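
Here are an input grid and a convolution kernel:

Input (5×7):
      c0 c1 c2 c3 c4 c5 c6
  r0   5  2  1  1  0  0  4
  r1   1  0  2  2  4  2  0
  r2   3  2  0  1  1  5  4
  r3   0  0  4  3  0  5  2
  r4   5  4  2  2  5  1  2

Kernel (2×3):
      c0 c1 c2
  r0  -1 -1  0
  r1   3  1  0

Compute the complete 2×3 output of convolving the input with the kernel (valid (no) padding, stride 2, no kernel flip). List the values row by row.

-4 6 14
-5 14 -1

Output[0,0]: The receptive field on the input at this output position is [5 2 1 / 1 0 2]. Elementwise product with the kernel and sum: 5·-1 + 2·-1 + 1·3 + 0·1.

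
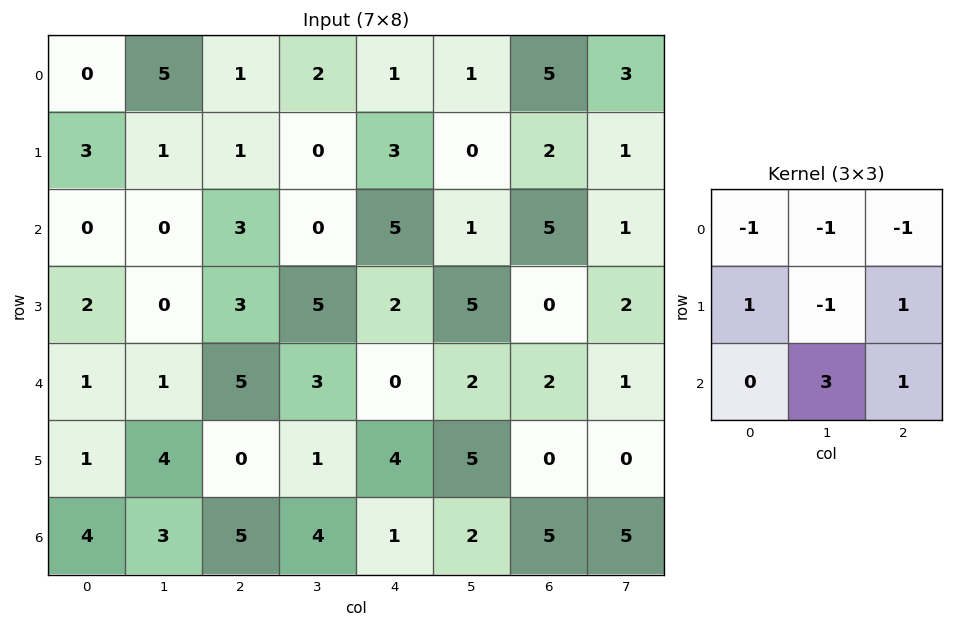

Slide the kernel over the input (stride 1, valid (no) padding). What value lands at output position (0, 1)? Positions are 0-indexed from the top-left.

The receptive field on the input at this output position is [5 1 2 / 1 1 0 / 0 3 0]. Elementwise product with the kernel and sum: 5·-1 + 1·-1 + 2·-1 + 1·1 + 1·-1 + 0·1 + 3·3 + 0·1.

1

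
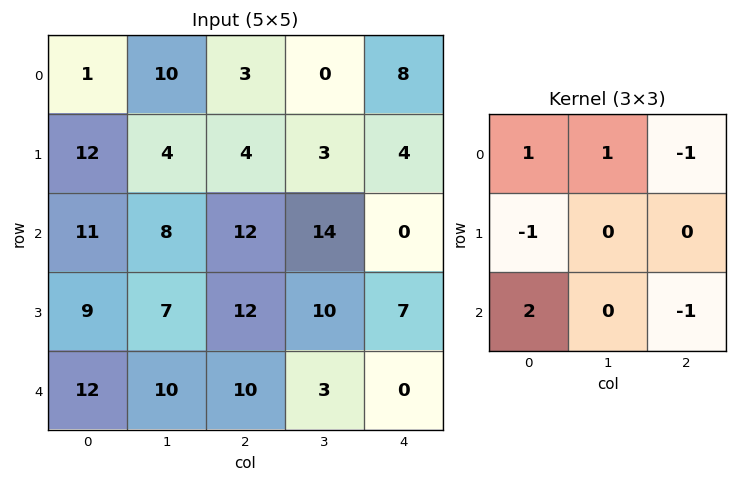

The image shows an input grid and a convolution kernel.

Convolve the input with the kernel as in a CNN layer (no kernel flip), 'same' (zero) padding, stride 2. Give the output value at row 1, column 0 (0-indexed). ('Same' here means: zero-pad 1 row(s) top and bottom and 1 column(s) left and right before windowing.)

The receptive field on the zero-padded input at this output position is [0 12 4 / 0 11 8 / 0 9 7]. Elementwise product with the kernel and sum: 0·1 + 12·1 + 4·-1 + 0·-1 + 0·2 + 7·-1.

1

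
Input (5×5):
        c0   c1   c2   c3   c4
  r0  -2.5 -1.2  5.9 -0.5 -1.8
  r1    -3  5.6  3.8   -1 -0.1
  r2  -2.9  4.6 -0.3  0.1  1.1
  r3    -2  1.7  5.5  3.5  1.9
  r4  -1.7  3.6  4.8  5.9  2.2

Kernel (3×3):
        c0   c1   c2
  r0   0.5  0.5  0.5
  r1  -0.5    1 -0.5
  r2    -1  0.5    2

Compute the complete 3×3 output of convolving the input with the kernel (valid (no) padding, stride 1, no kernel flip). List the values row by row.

Output[0,0]: The receptive field on the input at this output position is [-2.5 -1.2 5.9 / -3 5.6 3.8 / -2.9 4.6 -0.3]. Elementwise product with the kernel and sum: -2.5·0.5 + -1.2·0.5 + 5.9·0.5 + -3·-0.5 + 5.6·1 + 3.8·-0.5 + -2.9·-1 + 4.6·0.5 + -0.3·2.
Output[0,1]: The receptive field on the input at this output position is [-1.2 5.9 -0.5 / 5.6 3.8 -1 / 4.6 -0.3 0.1]. Elementwise product with the kernel and sum: -1.2·0.5 + 5.9·0.5 + -0.5·0.5 + 5.6·-0.5 + 3.8·1 + -1·-0.5 + 4.6·-1 + -0.3·0.5 + 0.1·2.

10.9 -0.95 1.5
23.25 9.6 1.1
13.75 15.7 2.8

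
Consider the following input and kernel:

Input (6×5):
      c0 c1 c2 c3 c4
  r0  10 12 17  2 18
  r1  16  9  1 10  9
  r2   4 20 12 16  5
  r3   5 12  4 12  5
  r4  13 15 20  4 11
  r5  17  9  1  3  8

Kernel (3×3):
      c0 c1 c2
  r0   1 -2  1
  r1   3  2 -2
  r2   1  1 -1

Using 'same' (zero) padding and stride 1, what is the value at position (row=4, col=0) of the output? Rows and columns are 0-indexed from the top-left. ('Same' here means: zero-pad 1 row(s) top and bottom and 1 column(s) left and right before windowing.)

The receptive field on the zero-padded input at this output position is [0 5 12 / 0 13 15 / 0 17 9]. Elementwise product with the kernel and sum: 0·1 + 5·-2 + 12·1 + 0·3 + 13·2 + 15·-2 + 0·1 + 17·1 + 9·-1.

6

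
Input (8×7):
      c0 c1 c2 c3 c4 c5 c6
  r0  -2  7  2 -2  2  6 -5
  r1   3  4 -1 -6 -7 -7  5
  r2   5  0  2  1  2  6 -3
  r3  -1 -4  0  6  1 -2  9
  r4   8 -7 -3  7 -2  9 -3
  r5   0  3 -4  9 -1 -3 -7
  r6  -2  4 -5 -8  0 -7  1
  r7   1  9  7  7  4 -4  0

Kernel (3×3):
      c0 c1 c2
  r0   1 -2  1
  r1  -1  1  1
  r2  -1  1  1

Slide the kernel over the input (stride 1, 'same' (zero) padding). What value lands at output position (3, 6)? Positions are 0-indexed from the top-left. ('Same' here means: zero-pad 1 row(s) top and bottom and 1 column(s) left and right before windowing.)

The receptive field on the zero-padded input at this output position is [6 -3 0 / -2 9 0 / 9 -3 0]. Elementwise product with the kernel and sum: 6·1 + -3·-2 + 0·1 + -2·-1 + 9·1 + 0·1 + 9·-1 + -3·1 + 0·1.

11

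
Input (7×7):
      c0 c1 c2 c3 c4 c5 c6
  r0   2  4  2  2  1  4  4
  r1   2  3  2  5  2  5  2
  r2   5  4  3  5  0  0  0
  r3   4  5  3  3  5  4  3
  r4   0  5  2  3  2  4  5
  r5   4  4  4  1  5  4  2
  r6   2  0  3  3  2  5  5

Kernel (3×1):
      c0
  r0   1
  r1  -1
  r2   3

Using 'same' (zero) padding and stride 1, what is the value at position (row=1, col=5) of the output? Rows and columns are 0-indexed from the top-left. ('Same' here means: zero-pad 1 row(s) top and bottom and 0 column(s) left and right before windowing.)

-1

The receptive field on the zero-padded input at this output position is [4 / 5 / 0]. Elementwise product with the kernel and sum: 4·1 + 5·-1 + 0·3.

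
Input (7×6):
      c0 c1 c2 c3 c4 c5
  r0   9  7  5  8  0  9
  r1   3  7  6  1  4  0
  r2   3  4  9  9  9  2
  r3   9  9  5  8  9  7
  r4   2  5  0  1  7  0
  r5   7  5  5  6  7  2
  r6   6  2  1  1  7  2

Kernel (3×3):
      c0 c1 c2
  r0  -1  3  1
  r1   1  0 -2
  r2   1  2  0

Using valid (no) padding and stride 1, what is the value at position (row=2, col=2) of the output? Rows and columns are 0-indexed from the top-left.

16

The receptive field on the input at this output position is [9 9 9 / 5 8 9 / 0 1 7]. Elementwise product with the kernel and sum: 9·-1 + 9·3 + 9·1 + 5·1 + 9·-2 + 0·1 + 1·2.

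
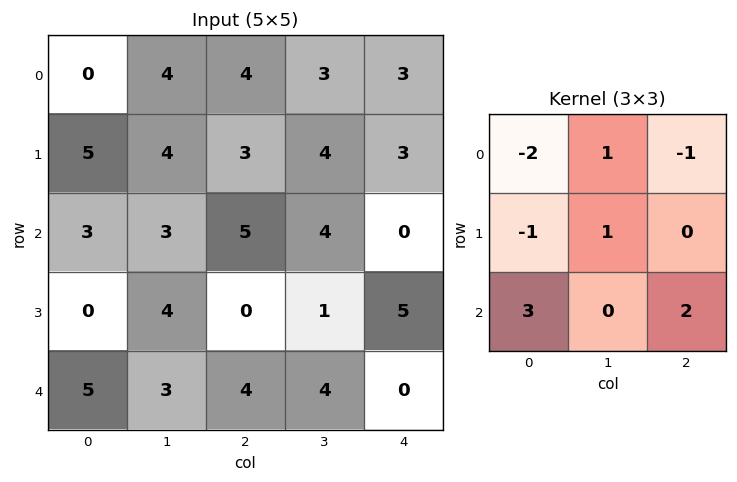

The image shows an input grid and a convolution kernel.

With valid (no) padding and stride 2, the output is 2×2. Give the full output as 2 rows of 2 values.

18 8
19 7

Output[0,0]: The receptive field on the input at this output position is [0 4 4 / 5 4 3 / 3 3 5]. Elementwise product with the kernel and sum: 0·-2 + 4·1 + 4·-1 + 5·-1 + 4·1 + 3·3 + 5·2.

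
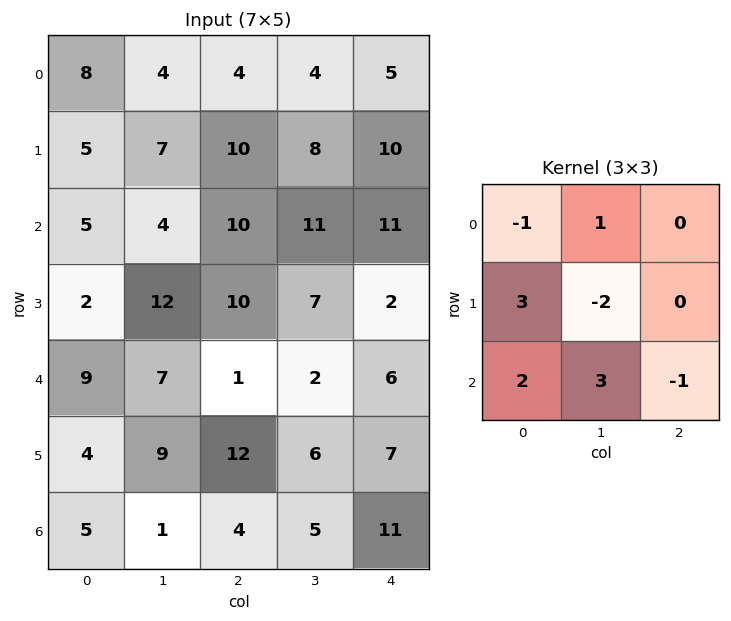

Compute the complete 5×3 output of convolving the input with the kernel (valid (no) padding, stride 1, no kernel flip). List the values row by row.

Output[0,0]: The receptive field on the input at this output position is [8 4 4 / 5 7 10 / 5 4 10]. Elementwise product with the kernel and sum: 8·-1 + 4·1 + 5·3 + 7·-2 + 5·2 + 4·3 + 10·-1.

9 28 56
39 42 45
19 37 19
46 65 31
1 6 37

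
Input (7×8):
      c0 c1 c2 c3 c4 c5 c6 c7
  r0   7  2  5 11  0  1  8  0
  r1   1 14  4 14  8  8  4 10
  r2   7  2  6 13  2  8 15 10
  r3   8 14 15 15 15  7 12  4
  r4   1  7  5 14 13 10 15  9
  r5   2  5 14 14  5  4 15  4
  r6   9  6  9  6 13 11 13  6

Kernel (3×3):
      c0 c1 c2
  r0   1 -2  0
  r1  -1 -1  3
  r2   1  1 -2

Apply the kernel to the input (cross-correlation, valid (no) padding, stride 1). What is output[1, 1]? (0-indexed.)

The receptive field on the input at this output position is [14 4 14 / 2 6 13 / 14 15 15]. Elementwise product with the kernel and sum: 14·1 + 4·-2 + 2·-1 + 6·-1 + 13·3 + 14·1 + 15·1 + 15·-2.

36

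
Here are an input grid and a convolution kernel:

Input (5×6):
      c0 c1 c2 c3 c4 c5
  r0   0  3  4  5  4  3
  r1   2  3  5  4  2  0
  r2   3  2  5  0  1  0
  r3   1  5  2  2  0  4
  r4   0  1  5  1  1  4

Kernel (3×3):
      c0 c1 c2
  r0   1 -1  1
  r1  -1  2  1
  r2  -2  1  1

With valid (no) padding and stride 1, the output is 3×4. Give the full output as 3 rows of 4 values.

11 16 -1 5
15 4 -3 4
23 2 0 4

Output[0,0]: The receptive field on the input at this output position is [0 3 4 / 2 3 5 / 3 2 5]. Elementwise product with the kernel and sum: 0·1 + 3·-1 + 4·1 + 2·-1 + 3·2 + 5·1 + 3·-2 + 2·1 + 5·1.
Output[0,1]: The receptive field on the input at this output position is [3 4 5 / 3 5 4 / 2 5 0]. Elementwise product with the kernel and sum: 3·1 + 4·-1 + 5·1 + 3·-1 + 5·2 + 4·1 + 2·-2 + 5·1 + 0·1.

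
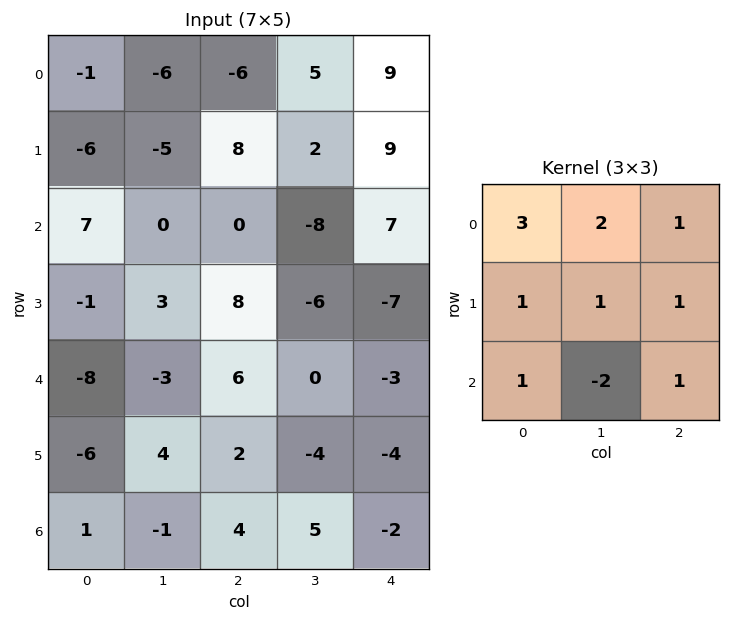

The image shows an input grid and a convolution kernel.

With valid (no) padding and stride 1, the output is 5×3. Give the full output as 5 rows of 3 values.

Output[0,0]: The receptive field on the input at this output position is [-1 -6 -6 / -6 -5 8 / 7 0 0]. Elementwise product with the kernel and sum: -1·3 + -6·2 + -6·1 + -6·1 + -5·1 + 8·1 + 7·1 + 0·-2 + 0·1.

-17 -28 43
-12 -24 49
35 -18 -11
-6 18 14
-17 1 1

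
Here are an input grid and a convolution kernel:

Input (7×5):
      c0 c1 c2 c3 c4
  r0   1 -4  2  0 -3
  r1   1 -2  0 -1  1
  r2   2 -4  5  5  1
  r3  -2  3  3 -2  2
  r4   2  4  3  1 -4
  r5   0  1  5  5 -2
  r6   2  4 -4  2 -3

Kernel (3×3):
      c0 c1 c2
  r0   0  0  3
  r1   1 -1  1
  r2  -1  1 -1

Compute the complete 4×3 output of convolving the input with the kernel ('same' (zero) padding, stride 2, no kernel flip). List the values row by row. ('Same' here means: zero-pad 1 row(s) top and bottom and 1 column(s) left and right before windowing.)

Output[0,0]: The receptive field on the zero-padded input at this output position is [0 0 0 / 0 1 -4 / 0 1 -2]. Elementwise product with the kernel and sum: 0·3 + 0·1 + 1·-1 + -4·1 + 0·-1 + 1·1 + -2·-1.

-2 -3 5
-17 -5 8
10 -5 -2
5 25 5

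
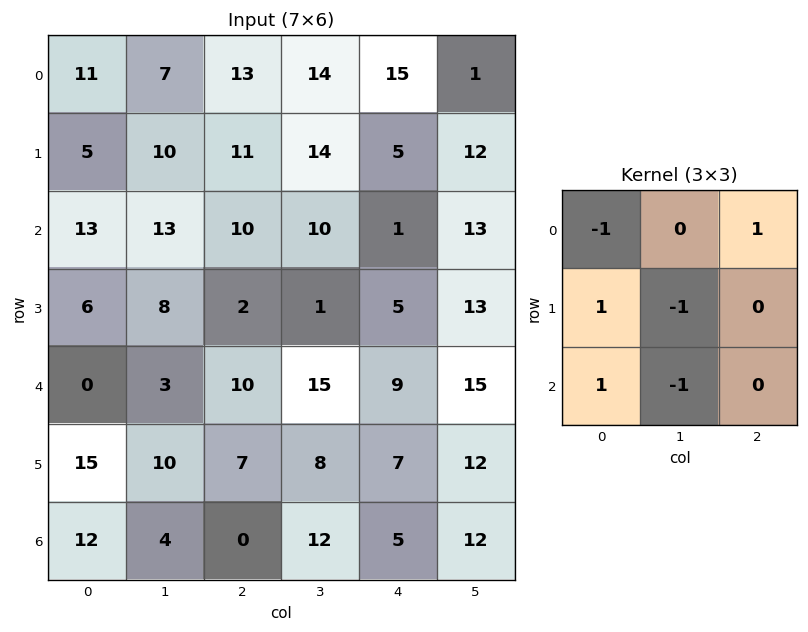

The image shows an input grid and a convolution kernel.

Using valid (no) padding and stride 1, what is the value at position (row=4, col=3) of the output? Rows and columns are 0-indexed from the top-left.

8

The receptive field on the input at this output position is [15 9 15 / 8 7 12 / 12 5 12]. Elementwise product with the kernel and sum: 15·-1 + 15·1 + 8·1 + 7·-1 + 12·1 + 5·-1.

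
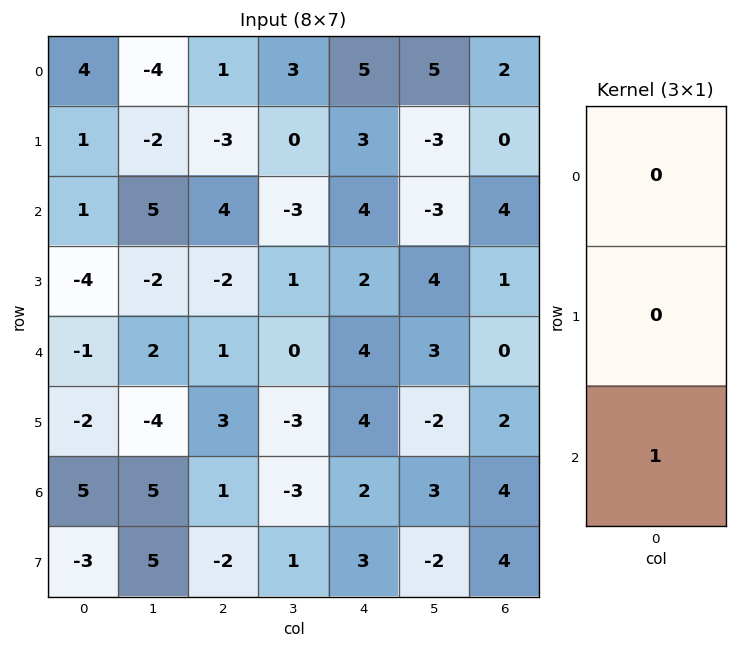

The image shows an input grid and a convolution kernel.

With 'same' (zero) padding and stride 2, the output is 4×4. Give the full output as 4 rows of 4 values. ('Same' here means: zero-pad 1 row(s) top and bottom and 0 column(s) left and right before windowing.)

Output[0,0]: The receptive field on the zero-padded input at this output position is [0 / 4 / 1]. Elementwise product with the kernel and sum: 1·1.
Output[0,1]: The receptive field on the zero-padded input at this output position is [0 / 1 / -3]. Elementwise product with the kernel and sum: -3·1.

1 -3 3 0
-4 -2 2 1
-2 3 4 2
-3 -2 3 4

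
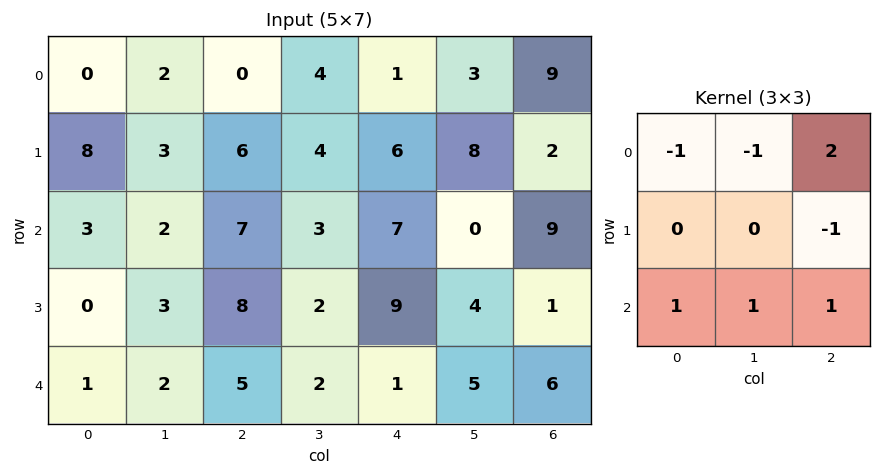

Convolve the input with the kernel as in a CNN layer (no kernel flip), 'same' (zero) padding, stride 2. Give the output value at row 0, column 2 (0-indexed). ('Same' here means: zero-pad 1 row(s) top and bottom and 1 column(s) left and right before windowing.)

15

The receptive field on the zero-padded input at this output position is [0 0 0 / 4 1 3 / 4 6 8]. Elementwise product with the kernel and sum: 0·-1 + 0·-1 + 0·2 + 3·-1 + 4·1 + 6·1 + 8·1.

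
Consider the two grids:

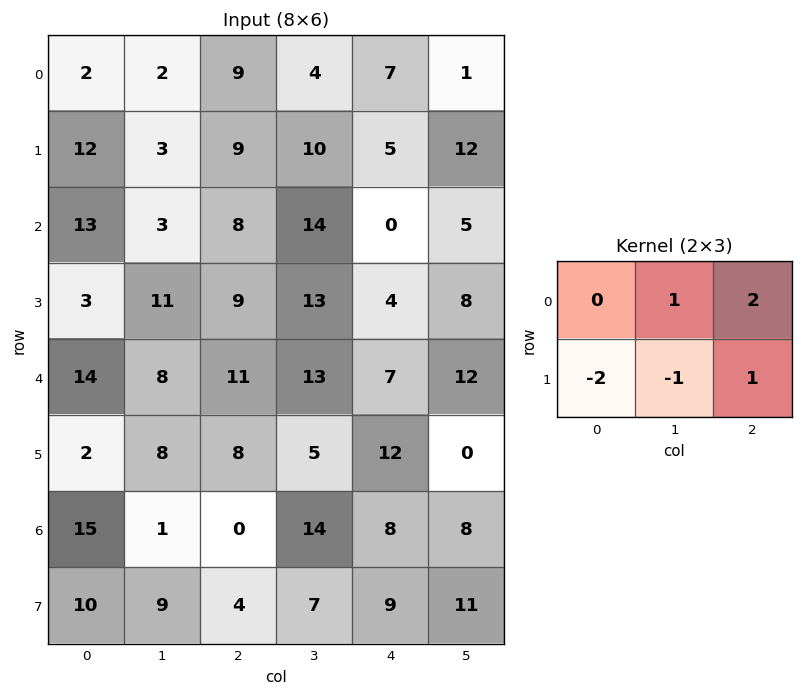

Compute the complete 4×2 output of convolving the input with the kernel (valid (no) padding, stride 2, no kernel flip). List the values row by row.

Output[0,0]: The receptive field on the input at this output position is [2 2 9 / 12 3 9]. Elementwise product with the kernel and sum: 2·1 + 9·2 + 12·-2 + 3·-1 + 9·1.

2 -5
11 -13
26 18
-24 24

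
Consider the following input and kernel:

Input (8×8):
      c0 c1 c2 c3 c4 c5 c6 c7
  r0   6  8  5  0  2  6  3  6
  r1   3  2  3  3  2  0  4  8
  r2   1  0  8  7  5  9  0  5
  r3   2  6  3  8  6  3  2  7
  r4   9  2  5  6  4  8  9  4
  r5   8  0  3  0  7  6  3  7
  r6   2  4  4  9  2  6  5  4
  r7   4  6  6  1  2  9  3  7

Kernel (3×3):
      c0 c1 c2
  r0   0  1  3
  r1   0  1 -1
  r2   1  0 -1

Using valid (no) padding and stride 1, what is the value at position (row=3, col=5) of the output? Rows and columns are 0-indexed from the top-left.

The receptive field on the input at this output position is [3 2 7 / 8 9 4 / 6 3 7]. Elementwise product with the kernel and sum: 2·1 + 7·3 + 9·1 + 4·-1 + 6·1 + 7·-1.

27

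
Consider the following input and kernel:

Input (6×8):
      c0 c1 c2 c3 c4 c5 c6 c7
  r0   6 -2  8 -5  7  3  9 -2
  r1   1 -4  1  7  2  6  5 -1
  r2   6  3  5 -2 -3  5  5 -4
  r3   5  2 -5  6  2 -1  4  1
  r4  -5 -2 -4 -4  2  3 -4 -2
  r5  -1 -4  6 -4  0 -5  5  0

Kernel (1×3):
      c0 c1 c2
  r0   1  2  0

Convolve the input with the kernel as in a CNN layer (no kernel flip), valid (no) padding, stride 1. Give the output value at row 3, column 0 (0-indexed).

9

The receptive field on the input at this output position is [5 2 -5]. Elementwise product with the kernel and sum: 5·1 + 2·2.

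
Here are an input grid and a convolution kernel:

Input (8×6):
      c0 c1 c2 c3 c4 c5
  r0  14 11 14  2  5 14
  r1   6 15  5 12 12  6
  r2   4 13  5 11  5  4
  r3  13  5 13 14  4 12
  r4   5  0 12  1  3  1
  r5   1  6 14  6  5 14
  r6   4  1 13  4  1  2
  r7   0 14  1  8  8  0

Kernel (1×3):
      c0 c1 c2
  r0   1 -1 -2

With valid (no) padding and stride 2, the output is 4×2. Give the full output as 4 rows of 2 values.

-25 2
-19 -16
-19 5
-23 7

Output[0,0]: The receptive field on the input at this output position is [14 11 14]. Elementwise product with the kernel and sum: 14·1 + 11·-1 + 14·-2.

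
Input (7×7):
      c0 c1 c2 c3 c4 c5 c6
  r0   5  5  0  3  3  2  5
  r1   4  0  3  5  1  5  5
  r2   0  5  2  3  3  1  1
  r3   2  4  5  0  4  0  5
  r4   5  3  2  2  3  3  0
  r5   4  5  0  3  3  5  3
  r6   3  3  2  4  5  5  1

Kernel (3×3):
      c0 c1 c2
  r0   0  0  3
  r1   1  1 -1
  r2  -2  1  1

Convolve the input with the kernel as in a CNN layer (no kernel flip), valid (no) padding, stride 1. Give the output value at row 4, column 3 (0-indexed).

12

The receptive field on the input at this output position is [2 3 3 / 3 3 5 / 4 5 5]. Elementwise product with the kernel and sum: 3·3 + 3·1 + 3·1 + 5·-1 + 4·-2 + 5·1 + 5·1.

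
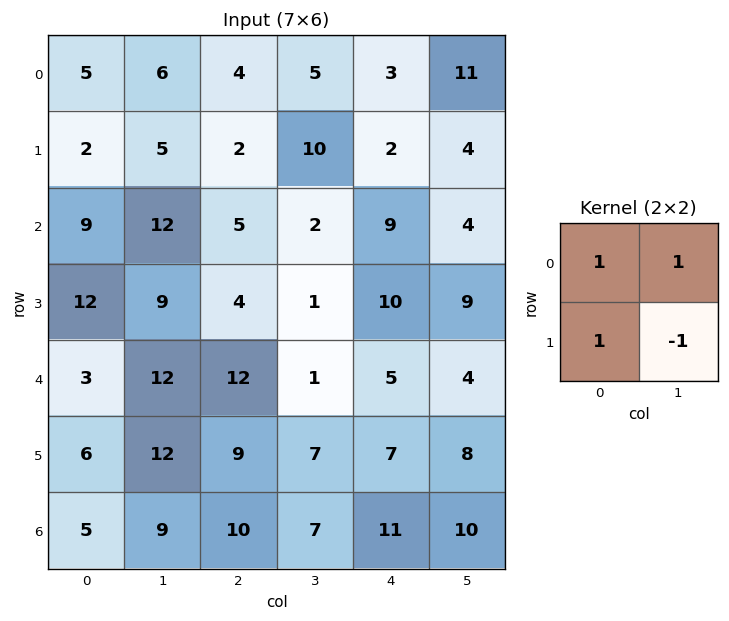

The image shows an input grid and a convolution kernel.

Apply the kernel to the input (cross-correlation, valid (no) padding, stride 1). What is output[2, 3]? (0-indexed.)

The receptive field on the input at this output position is [2 9 / 1 10]. Elementwise product with the kernel and sum: 2·1 + 9·1 + 1·1 + 10·-1.

2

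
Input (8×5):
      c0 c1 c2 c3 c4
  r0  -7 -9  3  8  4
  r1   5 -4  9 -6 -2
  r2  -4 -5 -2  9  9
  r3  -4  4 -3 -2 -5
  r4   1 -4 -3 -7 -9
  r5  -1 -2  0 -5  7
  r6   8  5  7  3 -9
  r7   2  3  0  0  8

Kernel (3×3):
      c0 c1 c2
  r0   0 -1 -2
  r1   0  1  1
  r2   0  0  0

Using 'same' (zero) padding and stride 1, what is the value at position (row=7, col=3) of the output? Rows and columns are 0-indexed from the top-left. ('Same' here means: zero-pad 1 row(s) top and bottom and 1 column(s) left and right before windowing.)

23

The receptive field on the zero-padded input at this output position is [7 3 -9 / 0 0 8 / 0 0 0]. Elementwise product with the kernel and sum: 3·-1 + -9·-2 + 0·1 + 8·1.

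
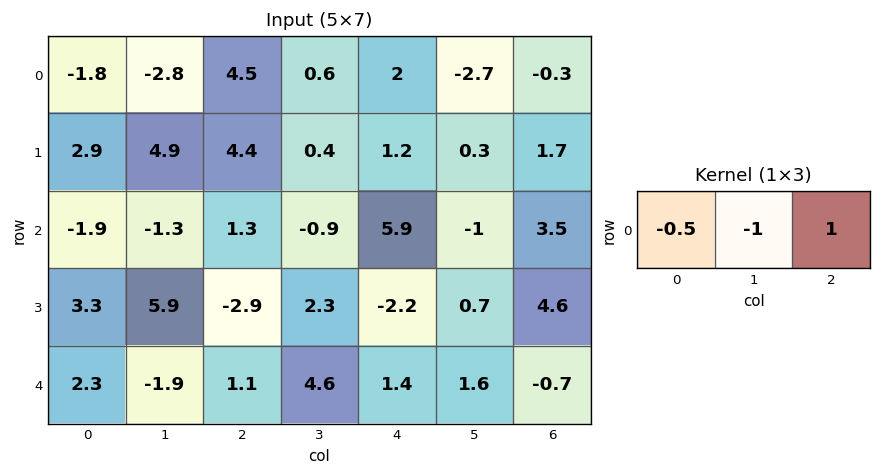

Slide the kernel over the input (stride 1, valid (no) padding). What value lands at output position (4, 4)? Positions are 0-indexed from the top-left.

The receptive field on the input at this output position is [1.4 1.6 -0.7]. Elementwise product with the kernel and sum: 1.4·-0.5 + 1.6·-1 + -0.7·1.

-3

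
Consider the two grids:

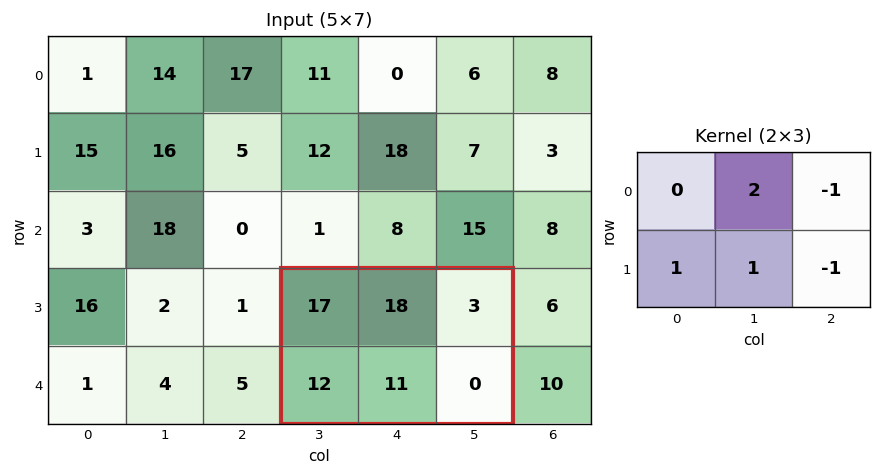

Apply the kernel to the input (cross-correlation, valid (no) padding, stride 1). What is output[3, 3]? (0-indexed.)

56

The receptive field on the input at this output position is [17 18 3 / 12 11 0]. Elementwise product with the kernel and sum: 18·2 + 3·-1 + 12·1 + 11·1 + 0·-1.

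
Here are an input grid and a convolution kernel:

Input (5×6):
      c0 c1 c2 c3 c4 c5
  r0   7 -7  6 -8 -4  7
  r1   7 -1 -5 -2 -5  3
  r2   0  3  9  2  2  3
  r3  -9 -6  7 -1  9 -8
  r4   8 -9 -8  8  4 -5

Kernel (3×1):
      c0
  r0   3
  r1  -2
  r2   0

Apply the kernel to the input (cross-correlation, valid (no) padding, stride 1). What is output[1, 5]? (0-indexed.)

3

The receptive field on the input at this output position is [3 / 3 / -8]. Elementwise product with the kernel and sum: 3·3 + 3·-2.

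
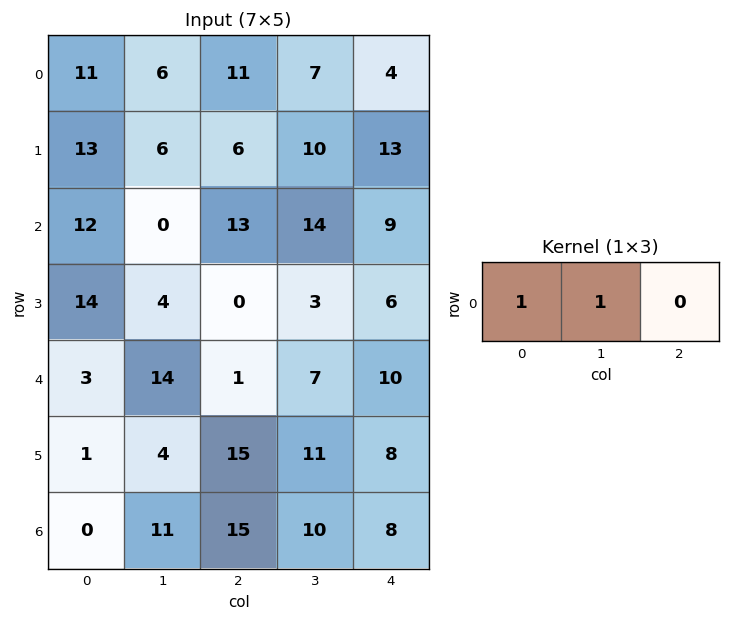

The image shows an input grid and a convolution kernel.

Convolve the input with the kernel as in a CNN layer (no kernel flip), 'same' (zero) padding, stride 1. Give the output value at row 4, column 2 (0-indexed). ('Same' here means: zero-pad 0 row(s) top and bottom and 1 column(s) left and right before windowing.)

15

The receptive field on the zero-padded input at this output position is [14 1 7]. Elementwise product with the kernel and sum: 14·1 + 1·1.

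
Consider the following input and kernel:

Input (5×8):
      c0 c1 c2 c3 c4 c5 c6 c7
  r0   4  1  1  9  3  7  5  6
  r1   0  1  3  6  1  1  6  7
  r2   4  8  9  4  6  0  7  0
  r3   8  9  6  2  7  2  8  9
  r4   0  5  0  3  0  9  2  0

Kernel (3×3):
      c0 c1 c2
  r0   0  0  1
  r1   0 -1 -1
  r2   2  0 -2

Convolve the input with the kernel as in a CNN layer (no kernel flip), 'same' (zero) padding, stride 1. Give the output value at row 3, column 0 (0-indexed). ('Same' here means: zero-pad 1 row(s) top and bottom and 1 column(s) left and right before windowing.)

-19

The receptive field on the zero-padded input at this output position is [0 4 8 / 0 8 9 / 0 0 5]. Elementwise product with the kernel and sum: 8·1 + 8·-1 + 9·-1 + 0·2 + 5·-2.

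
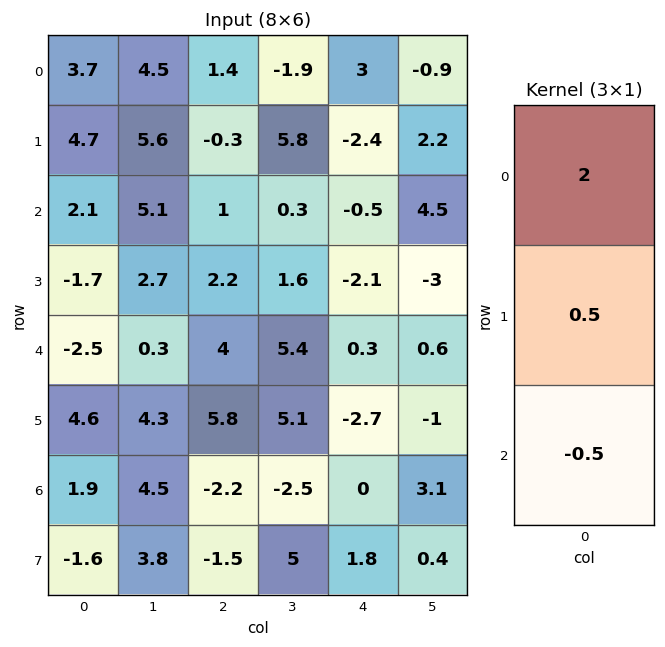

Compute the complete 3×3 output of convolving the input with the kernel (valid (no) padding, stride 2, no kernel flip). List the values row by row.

Output[0,0]: The receptive field on the input at this output position is [3.7 / 4.7 / 2.1]. Elementwise product with the kernel and sum: 3.7·2 + 4.7·0.5 + 2.1·-0.5.

8.7 2.15 5.05
4.6 1.1 -2.2
-3.65 12 -0.75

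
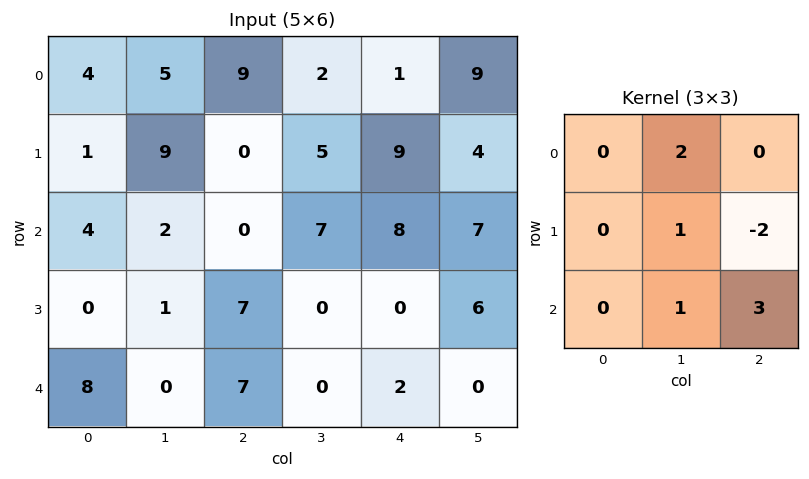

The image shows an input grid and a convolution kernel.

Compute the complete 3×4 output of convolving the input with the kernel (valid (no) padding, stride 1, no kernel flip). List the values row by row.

21 29 22 32
42 -7 1 30
12 14 20 6

Output[0,0]: The receptive field on the input at this output position is [4 5 9 / 1 9 0 / 4 2 0]. Elementwise product with the kernel and sum: 5·2 + 9·1 + 0·-2 + 2·1 + 0·3.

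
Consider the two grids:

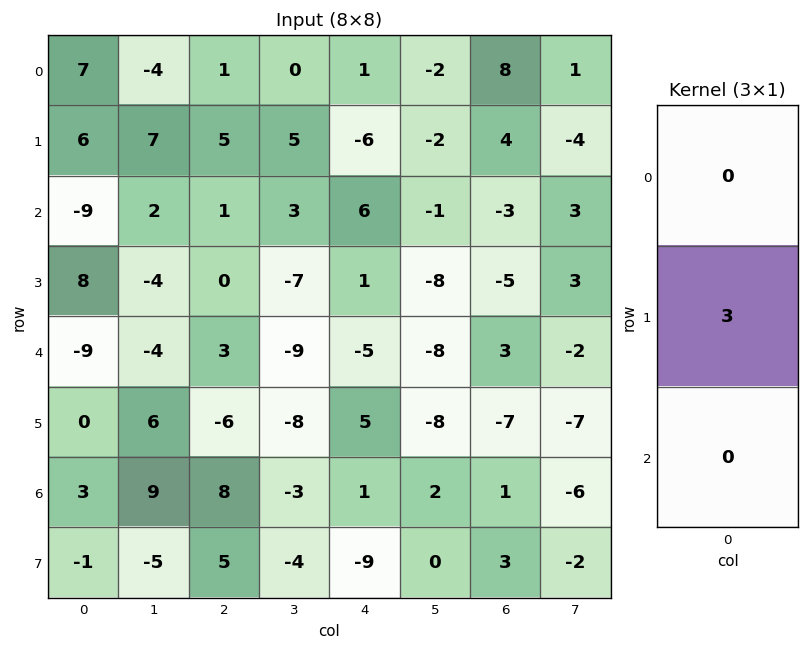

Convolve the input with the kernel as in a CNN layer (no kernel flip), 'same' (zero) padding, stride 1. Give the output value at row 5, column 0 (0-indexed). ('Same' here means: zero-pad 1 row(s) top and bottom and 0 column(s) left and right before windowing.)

The receptive field on the zero-padded input at this output position is [-9 / 0 / 3]. Elementwise product with the kernel and sum: 0·3.

0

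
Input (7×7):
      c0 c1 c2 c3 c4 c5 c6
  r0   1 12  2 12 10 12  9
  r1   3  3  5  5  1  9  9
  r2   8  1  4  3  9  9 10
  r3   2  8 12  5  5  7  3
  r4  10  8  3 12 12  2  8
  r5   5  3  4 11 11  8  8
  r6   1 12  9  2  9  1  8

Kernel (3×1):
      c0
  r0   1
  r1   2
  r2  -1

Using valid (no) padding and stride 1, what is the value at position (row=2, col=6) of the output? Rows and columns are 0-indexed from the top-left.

The receptive field on the input at this output position is [10 / 3 / 8]. Elementwise product with the kernel and sum: 10·1 + 3·2 + 8·-1.

8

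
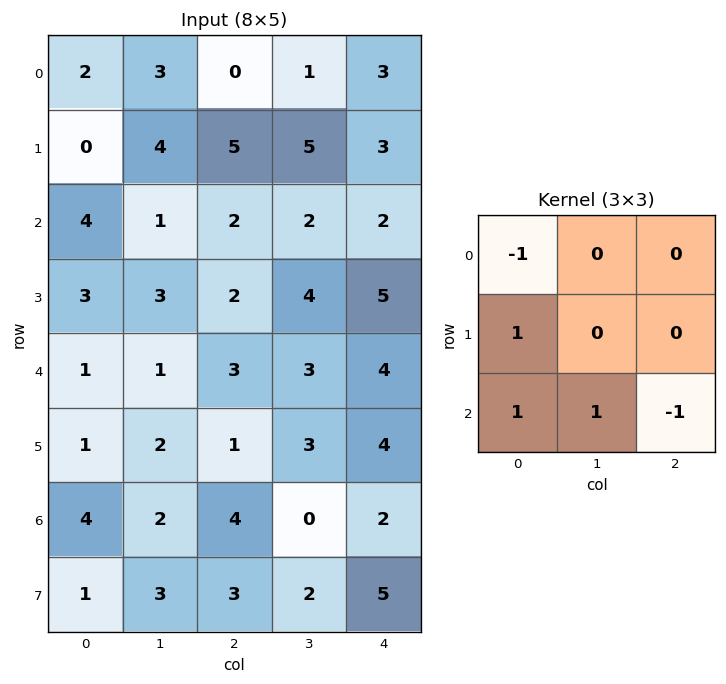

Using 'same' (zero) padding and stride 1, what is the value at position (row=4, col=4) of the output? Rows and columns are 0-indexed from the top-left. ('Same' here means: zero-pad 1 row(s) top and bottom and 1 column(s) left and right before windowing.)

The receptive field on the zero-padded input at this output position is [4 5 0 / 3 4 0 / 3 4 0]. Elementwise product with the kernel and sum: 4·-1 + 3·1 + 3·1 + 4·1 + 0·-1.

6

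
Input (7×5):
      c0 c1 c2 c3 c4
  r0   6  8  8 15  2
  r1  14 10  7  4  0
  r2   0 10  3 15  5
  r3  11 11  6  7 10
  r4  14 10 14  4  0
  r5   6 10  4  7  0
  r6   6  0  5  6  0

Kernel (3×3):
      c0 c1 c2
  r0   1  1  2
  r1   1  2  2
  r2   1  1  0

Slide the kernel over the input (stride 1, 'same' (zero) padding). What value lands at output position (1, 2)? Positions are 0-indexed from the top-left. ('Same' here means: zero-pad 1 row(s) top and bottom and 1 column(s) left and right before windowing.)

The receptive field on the zero-padded input at this output position is [8 8 15 / 10 7 4 / 10 3 15]. Elementwise product with the kernel and sum: 8·1 + 8·1 + 15·2 + 10·1 + 7·2 + 4·2 + 10·1 + 3·1.

91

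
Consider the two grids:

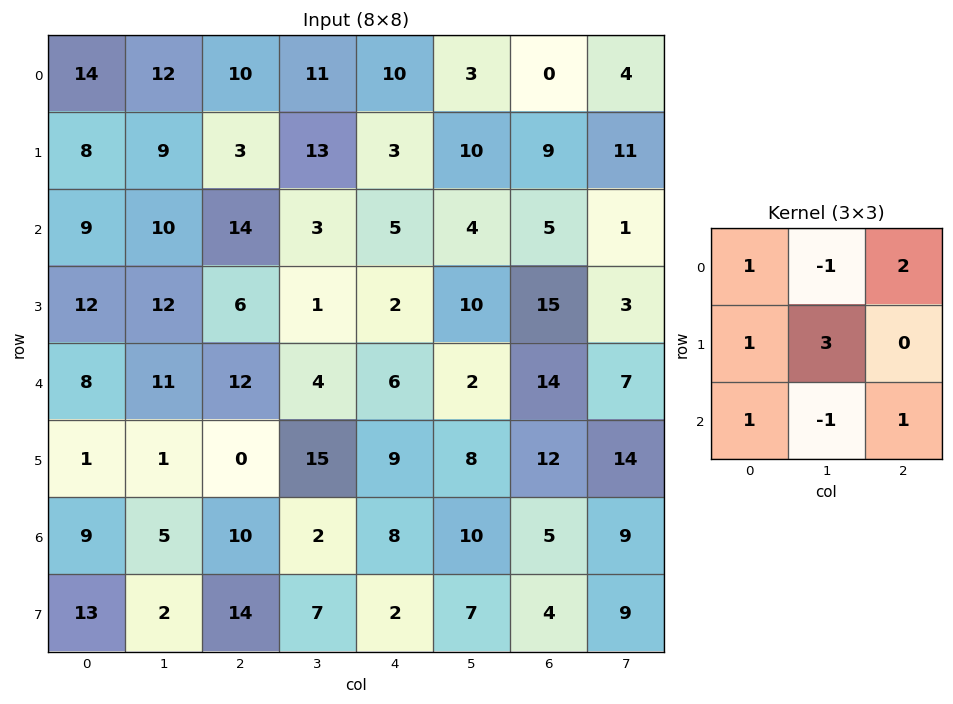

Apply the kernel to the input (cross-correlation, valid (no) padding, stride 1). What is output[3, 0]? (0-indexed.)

The receptive field on the input at this output position is [12 12 6 / 8 11 12 / 1 1 0]. Elementwise product with the kernel and sum: 12·1 + 12·-1 + 6·2 + 8·1 + 11·3 + 1·1 + 1·-1 + 0·1.

53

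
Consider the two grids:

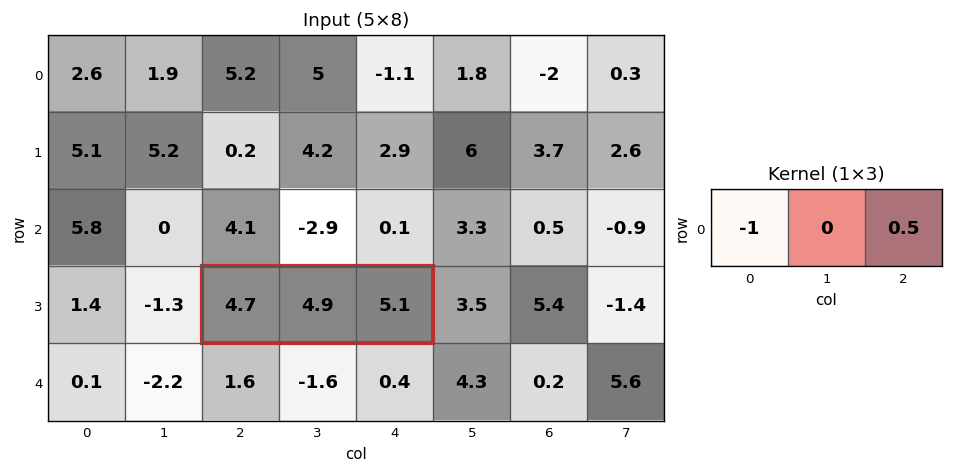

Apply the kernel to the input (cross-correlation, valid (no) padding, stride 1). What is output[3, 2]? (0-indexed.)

-2.15

The receptive field on the input at this output position is [4.7 4.9 5.1]. Elementwise product with the kernel and sum: 4.7·-1 + 5.1·0.5.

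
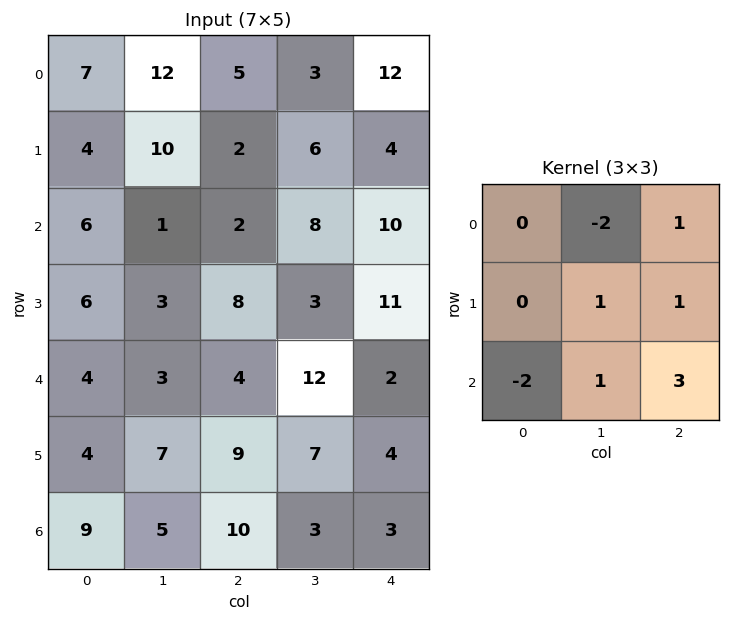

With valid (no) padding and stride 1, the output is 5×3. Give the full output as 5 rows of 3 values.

Output[0,0]: The receptive field on the input at this output position is [7 12 5 / 4 10 2 / 6 1 2]. Elementwise product with the kernel and sum: 12·-2 + 5·1 + 10·1 + 2·1 + 6·-2 + 1·1 + 2·3.

-12 25 50
0 23 30
18 49 18
35 19 20
31 29 -19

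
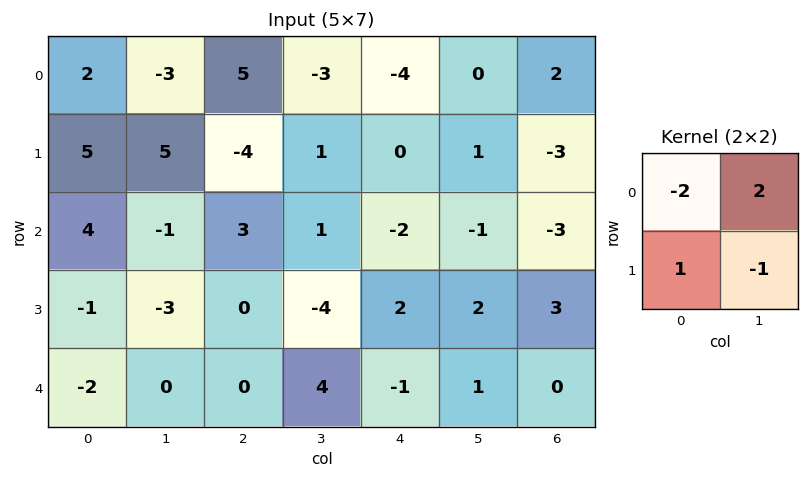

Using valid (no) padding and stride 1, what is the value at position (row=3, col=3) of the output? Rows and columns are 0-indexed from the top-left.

The receptive field on the input at this output position is [-4 2 / 4 -1]. Elementwise product with the kernel and sum: -4·-2 + 2·2 + 4·1 + -1·-1.

17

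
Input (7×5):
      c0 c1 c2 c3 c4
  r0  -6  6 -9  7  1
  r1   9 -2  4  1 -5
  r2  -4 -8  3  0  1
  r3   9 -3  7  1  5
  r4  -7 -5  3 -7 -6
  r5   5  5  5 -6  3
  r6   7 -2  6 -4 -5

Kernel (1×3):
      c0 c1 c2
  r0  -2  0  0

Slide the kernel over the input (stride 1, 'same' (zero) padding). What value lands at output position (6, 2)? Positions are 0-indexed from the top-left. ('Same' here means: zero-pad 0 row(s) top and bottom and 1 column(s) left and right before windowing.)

4

The receptive field on the zero-padded input at this output position is [-2 6 -4]. Elementwise product with the kernel and sum: -2·-2.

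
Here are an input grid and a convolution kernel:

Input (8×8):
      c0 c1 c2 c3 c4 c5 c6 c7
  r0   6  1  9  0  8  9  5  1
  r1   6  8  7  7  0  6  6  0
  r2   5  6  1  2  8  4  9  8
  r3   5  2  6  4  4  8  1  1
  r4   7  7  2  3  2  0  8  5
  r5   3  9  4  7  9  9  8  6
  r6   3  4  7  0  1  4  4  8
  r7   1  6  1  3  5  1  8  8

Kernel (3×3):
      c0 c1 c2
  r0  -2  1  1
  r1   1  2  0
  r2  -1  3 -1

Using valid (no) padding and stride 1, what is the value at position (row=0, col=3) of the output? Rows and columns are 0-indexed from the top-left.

The receptive field on the input at this output position is [0 8 9 / 7 0 6 / 2 8 4]. Elementwise product with the kernel and sum: 0·-2 + 8·1 + 9·1 + 7·1 + 0·2 + 2·-1 + 8·3 + 4·-1.

42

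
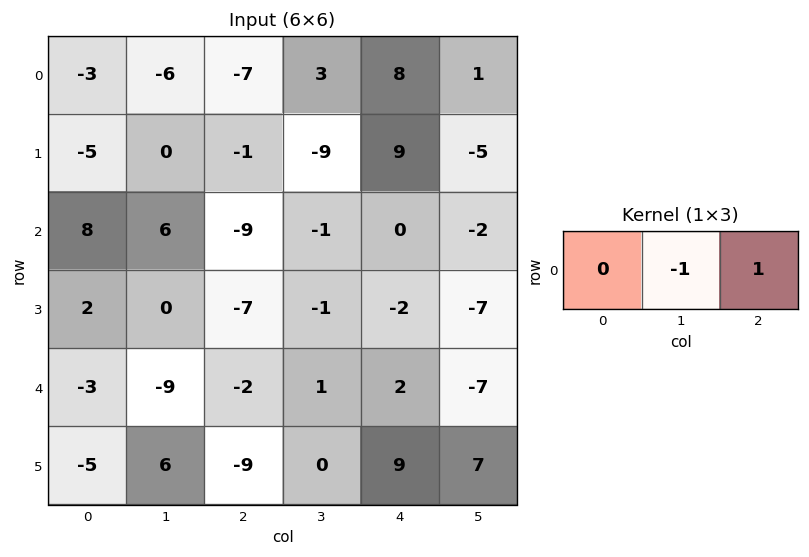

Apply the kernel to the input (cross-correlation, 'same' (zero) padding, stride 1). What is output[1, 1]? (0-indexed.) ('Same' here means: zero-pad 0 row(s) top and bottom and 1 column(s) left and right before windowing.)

-1

The receptive field on the zero-padded input at this output position is [-5 0 -1]. Elementwise product with the kernel and sum: 0·-1 + -1·1.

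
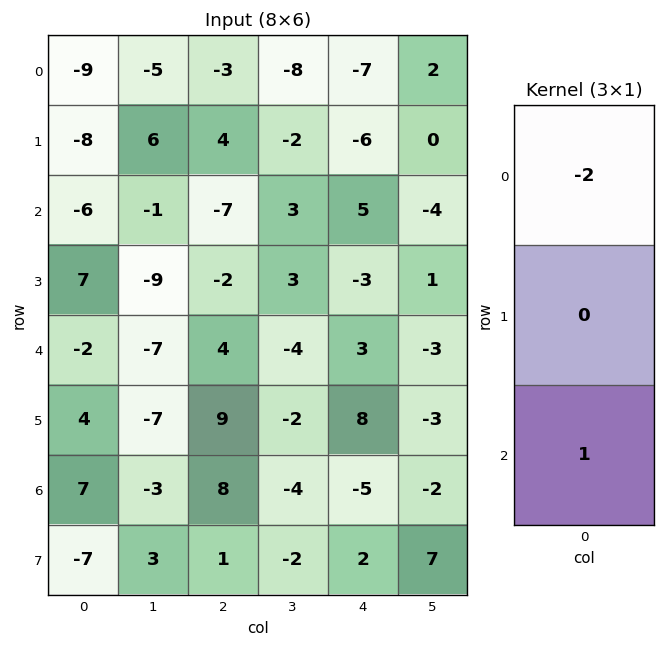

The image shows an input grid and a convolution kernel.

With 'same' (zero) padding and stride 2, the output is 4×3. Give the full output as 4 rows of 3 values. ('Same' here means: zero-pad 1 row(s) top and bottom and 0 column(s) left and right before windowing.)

Output[0,0]: The receptive field on the zero-padded input at this output position is [0 / -9 / -8]. Elementwise product with the kernel and sum: 0·-2 + -8·1.

-8 4 -6
23 -10 9
-10 13 14
-15 -17 -14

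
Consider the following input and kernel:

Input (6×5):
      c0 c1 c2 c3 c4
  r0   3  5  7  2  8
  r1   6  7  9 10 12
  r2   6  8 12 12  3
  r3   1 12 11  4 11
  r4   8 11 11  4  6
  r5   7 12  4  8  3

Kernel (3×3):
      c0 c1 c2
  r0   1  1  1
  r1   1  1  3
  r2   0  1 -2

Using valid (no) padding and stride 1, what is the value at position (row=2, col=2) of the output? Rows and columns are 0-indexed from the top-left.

67

The receptive field on the input at this output position is [12 12 3 / 11 4 11 / 11 4 6]. Elementwise product with the kernel and sum: 12·1 + 12·1 + 3·1 + 11·1 + 4·1 + 11·3 + 4·1 + 6·-2.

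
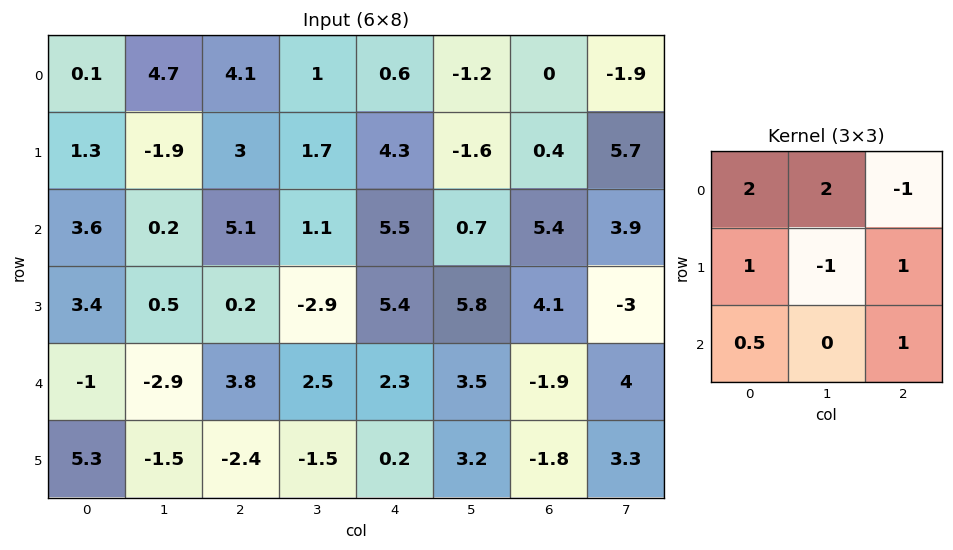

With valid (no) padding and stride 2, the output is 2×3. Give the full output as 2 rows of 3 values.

18.6 23.25 13.25
8.9 19.6 9.95

Output[0,0]: The receptive field on the input at this output position is [0.1 4.7 4.1 / 1.3 -1.9 3 / 3.6 0.2 5.1]. Elementwise product with the kernel and sum: 0.1·2 + 4.7·2 + 4.1·-1 + 1.3·1 + -1.9·-1 + 3·1 + 3.6·0.5 + 5.1·1.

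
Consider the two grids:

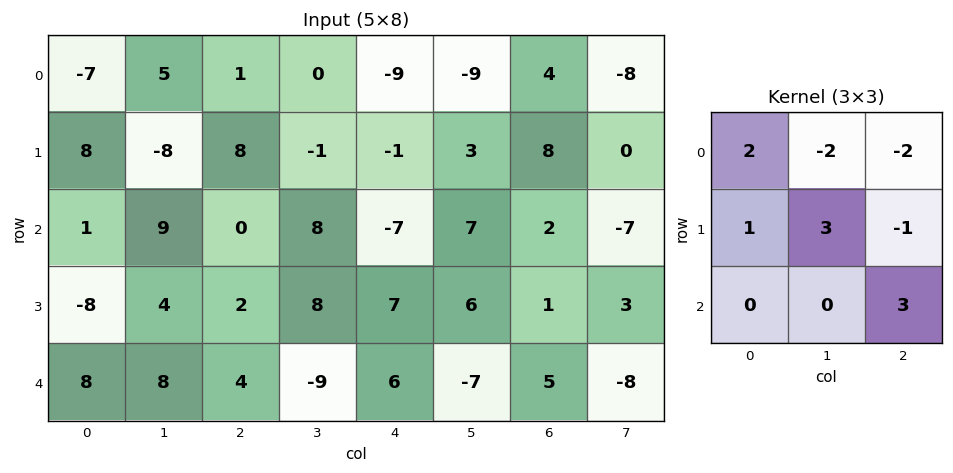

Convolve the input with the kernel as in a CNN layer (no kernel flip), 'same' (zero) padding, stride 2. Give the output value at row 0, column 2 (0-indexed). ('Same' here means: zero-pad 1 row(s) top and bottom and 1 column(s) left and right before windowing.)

-9

The receptive field on the zero-padded input at this output position is [0 0 0 / 0 -9 -9 / -1 -1 3]. Elementwise product with the kernel and sum: 0·2 + 0·-2 + 0·-2 + 0·1 + -9·3 + -9·-1 + 3·3.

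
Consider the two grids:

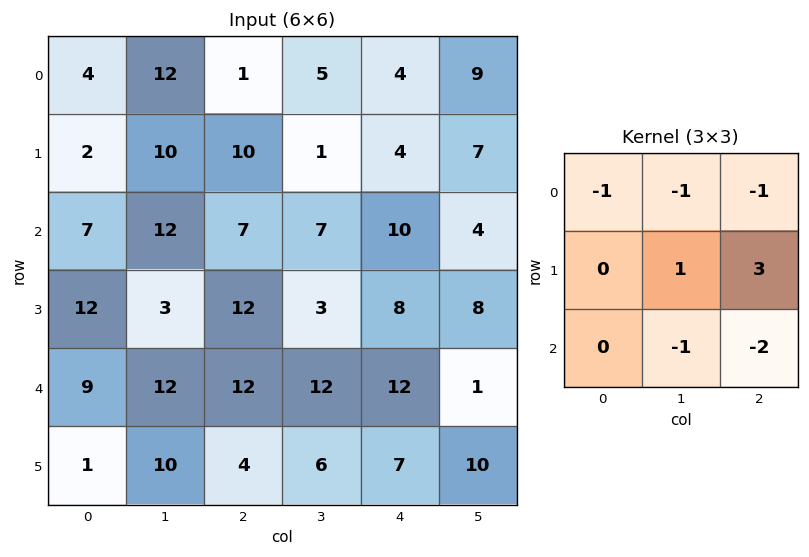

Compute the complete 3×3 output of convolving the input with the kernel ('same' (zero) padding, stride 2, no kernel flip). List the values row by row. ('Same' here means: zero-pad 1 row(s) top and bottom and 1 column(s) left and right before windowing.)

18 4 13
13 -11 -14
9 14 -31

Output[0,0]: The receptive field on the zero-padded input at this output position is [0 0 0 / 0 4 12 / 0 2 10]. Elementwise product with the kernel and sum: 0·-1 + 0·-1 + 0·-1 + 4·1 + 12·3 + 2·-1 + 10·-2.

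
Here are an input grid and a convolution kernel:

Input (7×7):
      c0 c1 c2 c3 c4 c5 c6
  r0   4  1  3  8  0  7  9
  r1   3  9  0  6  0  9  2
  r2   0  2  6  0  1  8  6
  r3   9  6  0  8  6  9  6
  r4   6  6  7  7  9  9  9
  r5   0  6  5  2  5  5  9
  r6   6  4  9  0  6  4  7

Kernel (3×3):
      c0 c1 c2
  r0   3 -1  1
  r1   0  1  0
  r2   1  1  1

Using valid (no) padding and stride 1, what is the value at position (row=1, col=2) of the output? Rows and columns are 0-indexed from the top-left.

The receptive field on the input at this output position is [0 6 0 / 6 0 1 / 0 8 6]. Elementwise product with the kernel and sum: 0·3 + 6·-1 + 0·1 + 0·1 + 0·1 + 8·1 + 6·1.

8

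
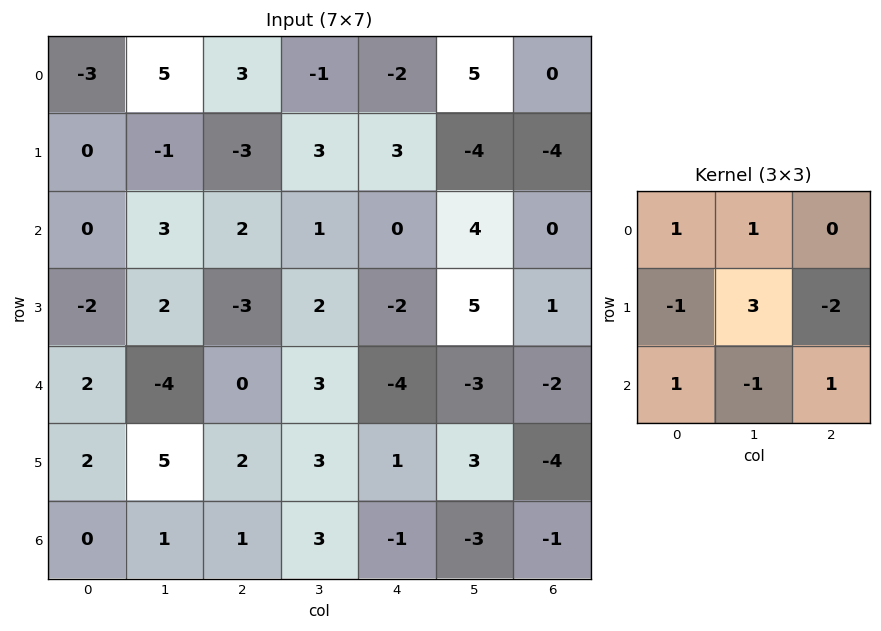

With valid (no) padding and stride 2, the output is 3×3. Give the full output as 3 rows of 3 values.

4 9 -8
23 9 16
7 5 10

Output[0,0]: The receptive field on the input at this output position is [-3 5 3 / 0 -1 -3 / 0 3 2]. Elementwise product with the kernel and sum: -3·1 + 5·1 + 0·-1 + -1·3 + -3·-2 + 0·1 + 3·-1 + 2·1.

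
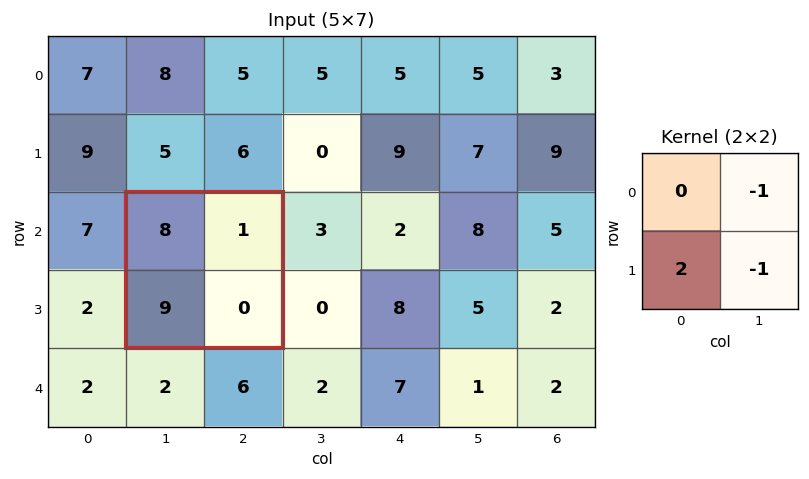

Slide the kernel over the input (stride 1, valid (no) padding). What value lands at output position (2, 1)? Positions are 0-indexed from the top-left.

17

The receptive field on the input at this output position is [8 1 / 9 0]. Elementwise product with the kernel and sum: 1·-1 + 9·2 + 0·-1.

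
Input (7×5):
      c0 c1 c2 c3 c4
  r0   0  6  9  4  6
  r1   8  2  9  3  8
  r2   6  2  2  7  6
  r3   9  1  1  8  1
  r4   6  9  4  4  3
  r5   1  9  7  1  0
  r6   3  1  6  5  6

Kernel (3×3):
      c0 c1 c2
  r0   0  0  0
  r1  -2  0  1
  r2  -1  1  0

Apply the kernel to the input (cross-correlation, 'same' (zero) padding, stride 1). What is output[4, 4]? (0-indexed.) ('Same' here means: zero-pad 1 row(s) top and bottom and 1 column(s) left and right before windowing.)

-9

The receptive field on the zero-padded input at this output position is [8 1 0 / 4 3 0 / 1 0 0]. Elementwise product with the kernel and sum: 4·-2 + 0·1 + 1·-1 + 0·1.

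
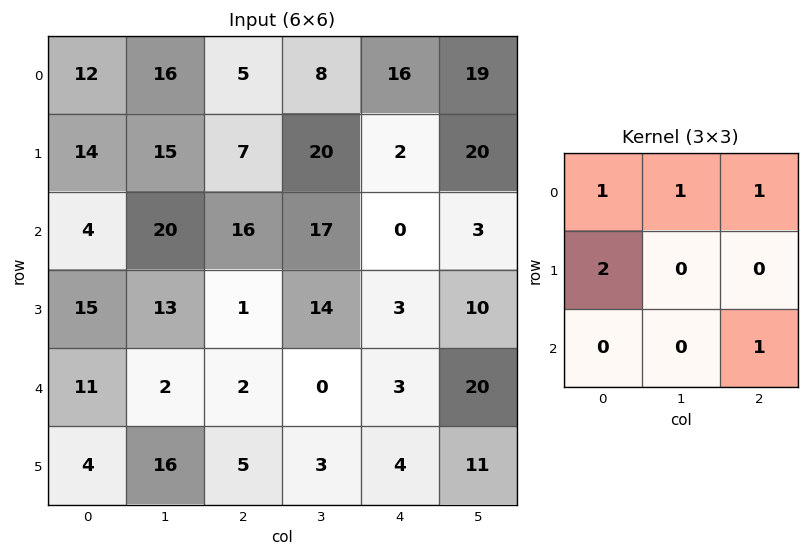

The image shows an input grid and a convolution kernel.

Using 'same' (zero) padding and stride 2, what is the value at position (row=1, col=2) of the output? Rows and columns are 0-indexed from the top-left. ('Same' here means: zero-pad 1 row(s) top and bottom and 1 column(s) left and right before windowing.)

86

The receptive field on the zero-padded input at this output position is [20 2 20 / 17 0 3 / 14 3 10]. Elementwise product with the kernel and sum: 20·1 + 2·1 + 20·1 + 17·2 + 10·1.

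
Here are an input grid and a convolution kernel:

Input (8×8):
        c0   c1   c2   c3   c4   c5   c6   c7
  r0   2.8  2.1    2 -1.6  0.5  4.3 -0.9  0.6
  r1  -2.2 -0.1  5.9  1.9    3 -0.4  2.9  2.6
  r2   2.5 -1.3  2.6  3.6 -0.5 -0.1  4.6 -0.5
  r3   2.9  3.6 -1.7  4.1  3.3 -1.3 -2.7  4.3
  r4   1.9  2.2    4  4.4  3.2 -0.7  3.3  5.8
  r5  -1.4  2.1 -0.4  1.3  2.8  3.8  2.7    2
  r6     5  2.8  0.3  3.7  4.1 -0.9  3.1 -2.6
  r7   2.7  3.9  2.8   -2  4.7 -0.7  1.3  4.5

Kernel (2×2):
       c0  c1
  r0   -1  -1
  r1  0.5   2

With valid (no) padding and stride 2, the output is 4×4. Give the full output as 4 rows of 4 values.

-6.2 6.35 -4.1 6.95
7.45 1.15 -0.35 3.15
-0.6 -6 6.5 -3.75
1.35 -6.6 -2.25 9.15

Output[0,0]: The receptive field on the input at this output position is [2.8 2.1 / -2.2 -0.1]. Elementwise product with the kernel and sum: 2.8·-1 + 2.1·-1 + -2.2·0.5 + -0.1·2.
Output[0,1]: The receptive field on the input at this output position is [2 -1.6 / 5.9 1.9]. Elementwise product with the kernel and sum: 2·-1 + -1.6·-1 + 5.9·0.5 + 1.9·2.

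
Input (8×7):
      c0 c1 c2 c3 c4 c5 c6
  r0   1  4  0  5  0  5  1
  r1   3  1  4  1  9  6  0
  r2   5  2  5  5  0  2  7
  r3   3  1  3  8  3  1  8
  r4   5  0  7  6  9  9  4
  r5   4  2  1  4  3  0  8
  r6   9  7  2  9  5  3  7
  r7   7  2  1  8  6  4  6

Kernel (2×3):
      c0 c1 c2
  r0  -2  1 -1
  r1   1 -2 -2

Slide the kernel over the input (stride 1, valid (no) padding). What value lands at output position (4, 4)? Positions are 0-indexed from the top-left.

-26

The receptive field on the input at this output position is [9 9 4 / 3 0 8]. Elementwise product with the kernel and sum: 9·-2 + 9·1 + 4·-1 + 3·1 + 0·-2 + 8·-2.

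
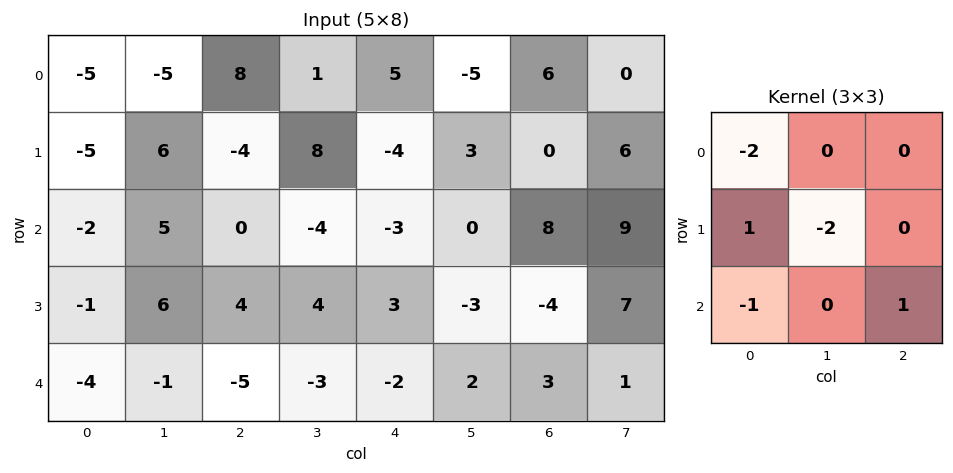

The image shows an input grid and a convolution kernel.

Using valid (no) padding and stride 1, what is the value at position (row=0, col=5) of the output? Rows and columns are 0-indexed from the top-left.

22

The receptive field on the input at this output position is [-5 6 0 / 3 0 6 / 0 8 9]. Elementwise product with the kernel and sum: -5·-2 + 3·1 + 0·-2 + 0·-1 + 9·1.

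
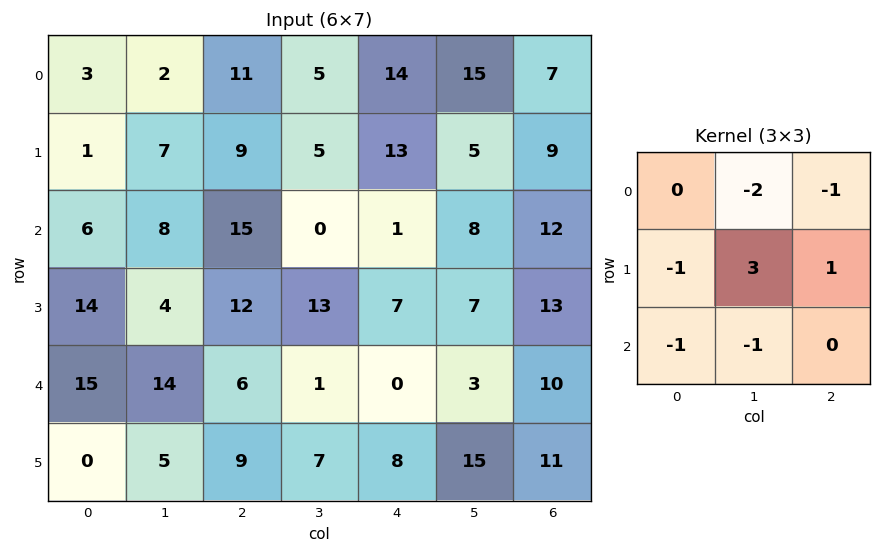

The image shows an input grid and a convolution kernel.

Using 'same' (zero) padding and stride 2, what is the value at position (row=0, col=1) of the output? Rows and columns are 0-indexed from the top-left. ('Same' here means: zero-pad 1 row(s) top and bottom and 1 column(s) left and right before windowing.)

20

The receptive field on the zero-padded input at this output position is [0 0 0 / 2 11 5 / 7 9 5]. Elementwise product with the kernel and sum: 0·-2 + 0·-1 + 2·-1 + 11·3 + 5·1 + 7·-1 + 9·-1.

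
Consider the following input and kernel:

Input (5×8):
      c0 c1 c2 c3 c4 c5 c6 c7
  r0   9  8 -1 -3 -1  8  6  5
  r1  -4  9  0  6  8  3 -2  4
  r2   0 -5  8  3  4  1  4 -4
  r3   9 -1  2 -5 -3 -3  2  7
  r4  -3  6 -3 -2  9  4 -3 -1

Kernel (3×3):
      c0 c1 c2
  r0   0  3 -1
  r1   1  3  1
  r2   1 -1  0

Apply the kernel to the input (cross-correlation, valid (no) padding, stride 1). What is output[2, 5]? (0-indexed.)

The receptive field on the input at this output position is [1 4 -4 / -3 2 7 / 4 -3 -1]. Elementwise product with the kernel and sum: 4·3 + -4·-1 + -3·1 + 2·3 + 7·1 + 4·1 + -3·-1.

33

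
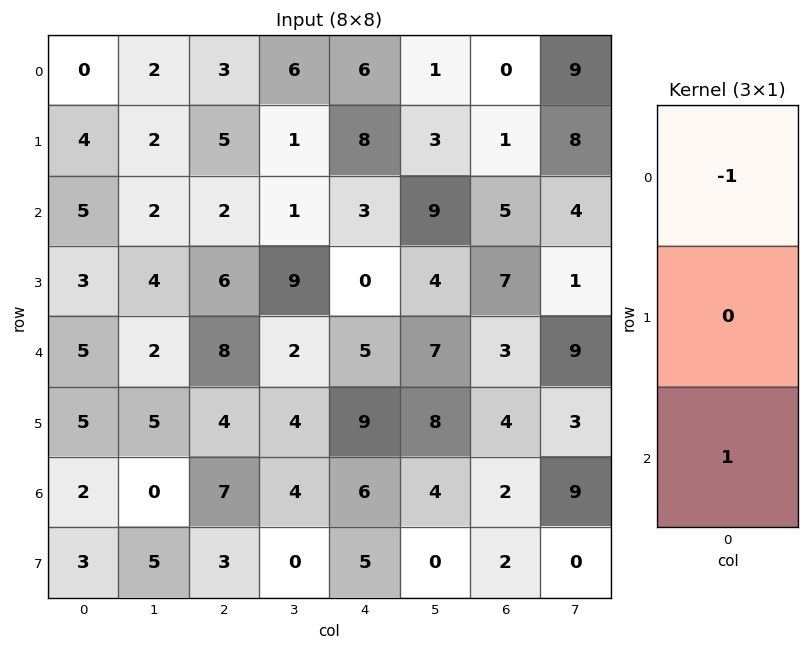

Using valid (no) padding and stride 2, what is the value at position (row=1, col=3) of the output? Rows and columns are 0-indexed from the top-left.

The receptive field on the input at this output position is [5 / 7 / 3]. Elementwise product with the kernel and sum: 5·-1 + 3·1.

-2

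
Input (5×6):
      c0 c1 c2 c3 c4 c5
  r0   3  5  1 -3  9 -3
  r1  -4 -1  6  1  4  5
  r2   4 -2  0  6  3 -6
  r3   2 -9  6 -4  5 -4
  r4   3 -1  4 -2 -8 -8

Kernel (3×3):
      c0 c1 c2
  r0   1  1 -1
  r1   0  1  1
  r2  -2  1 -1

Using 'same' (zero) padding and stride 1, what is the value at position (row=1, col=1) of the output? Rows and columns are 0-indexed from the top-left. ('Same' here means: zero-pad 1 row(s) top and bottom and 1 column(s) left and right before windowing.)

The receptive field on the zero-padded input at this output position is [3 5 1 / -4 -1 6 / 4 -2 0]. Elementwise product with the kernel and sum: 3·1 + 5·1 + 1·-1 + -1·1 + 6·1 + 4·-2 + -2·1 + 0·-1.

2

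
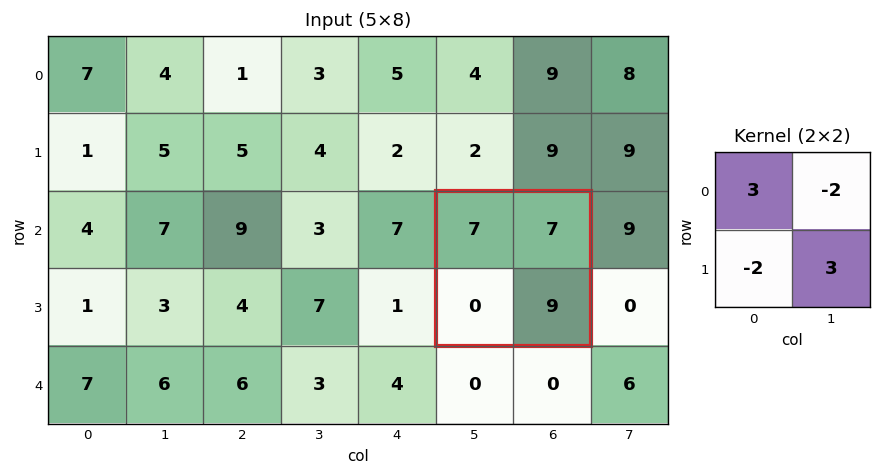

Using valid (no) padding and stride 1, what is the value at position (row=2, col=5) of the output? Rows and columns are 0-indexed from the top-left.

34

The receptive field on the input at this output position is [7 7 / 0 9]. Elementwise product with the kernel and sum: 7·3 + 7·-2 + 0·-2 + 9·3.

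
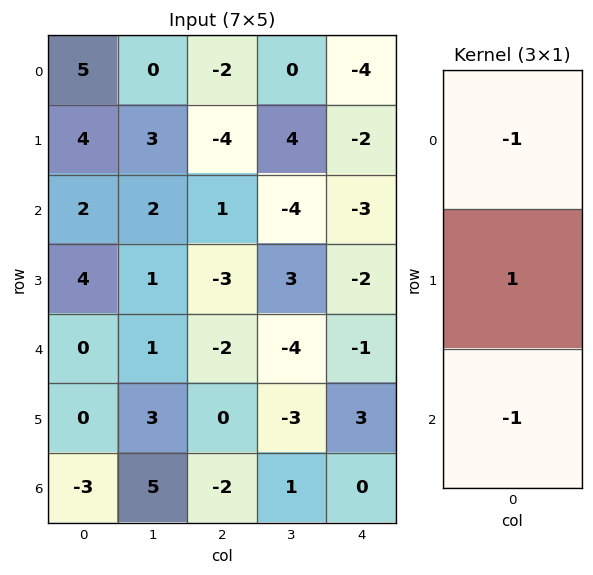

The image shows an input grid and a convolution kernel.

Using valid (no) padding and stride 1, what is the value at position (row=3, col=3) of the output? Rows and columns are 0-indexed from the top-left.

The receptive field on the input at this output position is [3 / -4 / -3]. Elementwise product with the kernel and sum: 3·-1 + -4·1 + -3·-1.

-4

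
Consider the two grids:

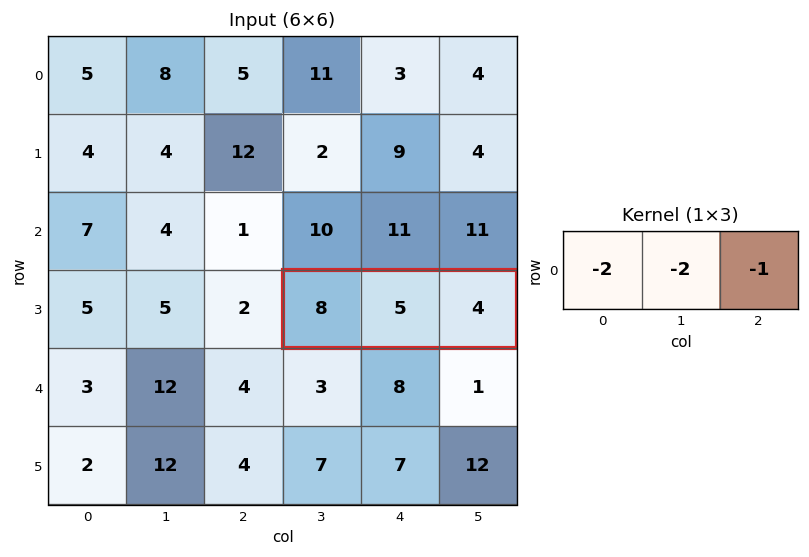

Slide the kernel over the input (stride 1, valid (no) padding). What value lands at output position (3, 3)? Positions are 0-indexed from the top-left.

The receptive field on the input at this output position is [8 5 4]. Elementwise product with the kernel and sum: 8·-2 + 5·-2 + 4·-1.

-30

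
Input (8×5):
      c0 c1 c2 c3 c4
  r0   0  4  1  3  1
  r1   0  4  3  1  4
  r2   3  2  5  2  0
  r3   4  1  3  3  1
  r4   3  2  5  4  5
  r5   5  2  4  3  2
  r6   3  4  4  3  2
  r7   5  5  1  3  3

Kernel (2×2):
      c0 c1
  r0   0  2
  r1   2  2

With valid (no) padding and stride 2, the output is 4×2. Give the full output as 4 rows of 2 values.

Output[0,0]: The receptive field on the input at this output position is [0 4 / 0 4]. Elementwise product with the kernel and sum: 4·2 + 0·2 + 4·2.

16 14
14 16
18 22
28 14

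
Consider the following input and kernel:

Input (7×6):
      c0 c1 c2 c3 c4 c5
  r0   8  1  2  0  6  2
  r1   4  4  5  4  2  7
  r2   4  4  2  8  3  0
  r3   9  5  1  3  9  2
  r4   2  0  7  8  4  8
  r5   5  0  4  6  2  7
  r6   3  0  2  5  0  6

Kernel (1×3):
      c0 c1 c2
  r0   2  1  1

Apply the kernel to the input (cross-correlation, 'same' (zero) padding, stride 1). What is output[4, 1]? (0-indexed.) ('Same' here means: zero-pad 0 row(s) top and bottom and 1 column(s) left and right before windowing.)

11

The receptive field on the zero-padded input at this output position is [2 0 7]. Elementwise product with the kernel and sum: 2·2 + 0·1 + 7·1.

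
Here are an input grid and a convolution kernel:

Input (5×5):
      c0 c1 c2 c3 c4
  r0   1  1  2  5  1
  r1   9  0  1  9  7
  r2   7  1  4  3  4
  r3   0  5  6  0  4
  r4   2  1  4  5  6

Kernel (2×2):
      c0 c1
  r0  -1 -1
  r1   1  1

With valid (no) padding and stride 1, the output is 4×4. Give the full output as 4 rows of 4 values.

7 -2 3 10
-1 4 -3 -9
-3 6 -1 -3
-2 -6 3 7

Output[0,0]: The receptive field on the input at this output position is [1 1 / 9 0]. Elementwise product with the kernel and sum: 1·-1 + 1·-1 + 9·1 + 0·1.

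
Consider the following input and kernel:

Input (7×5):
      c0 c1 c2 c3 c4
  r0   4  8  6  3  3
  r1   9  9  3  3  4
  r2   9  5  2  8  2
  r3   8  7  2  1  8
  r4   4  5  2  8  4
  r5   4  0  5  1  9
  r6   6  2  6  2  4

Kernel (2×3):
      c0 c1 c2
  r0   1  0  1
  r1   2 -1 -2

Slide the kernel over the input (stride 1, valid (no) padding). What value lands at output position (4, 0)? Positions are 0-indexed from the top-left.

The receptive field on the input at this output position is [4 5 2 / 4 0 5]. Elementwise product with the kernel and sum: 4·1 + 2·1 + 4·2 + 0·-1 + 5·-2.

4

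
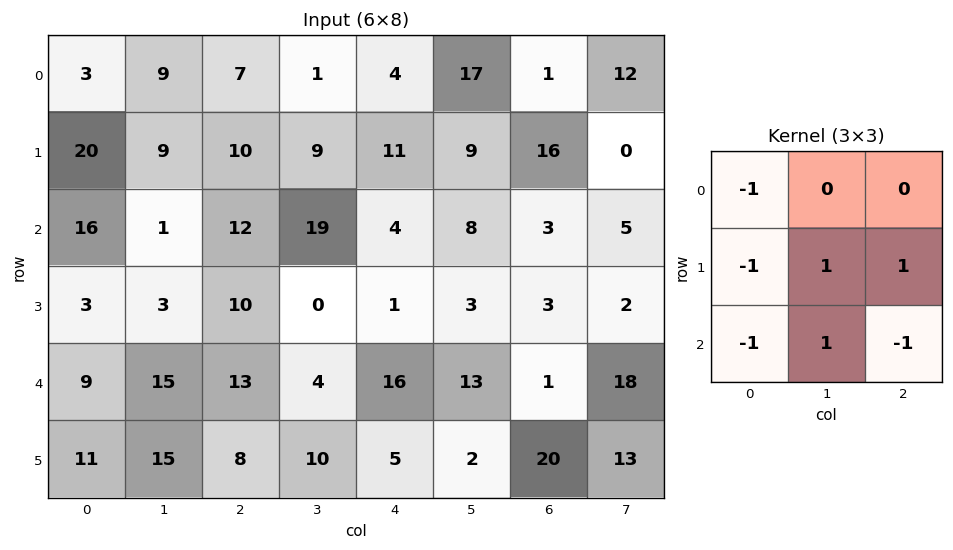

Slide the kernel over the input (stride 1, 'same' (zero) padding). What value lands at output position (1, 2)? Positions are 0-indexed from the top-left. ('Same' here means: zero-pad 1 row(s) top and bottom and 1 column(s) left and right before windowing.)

-7

The receptive field on the zero-padded input at this output position is [9 7 1 / 9 10 9 / 1 12 19]. Elementwise product with the kernel and sum: 9·-1 + 9·-1 + 10·1 + 9·1 + 1·-1 + 12·1 + 19·-1.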